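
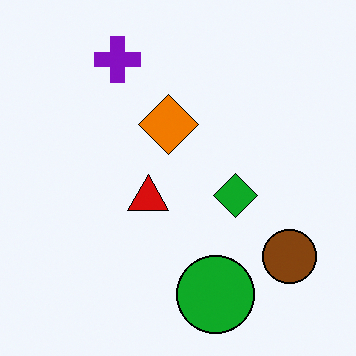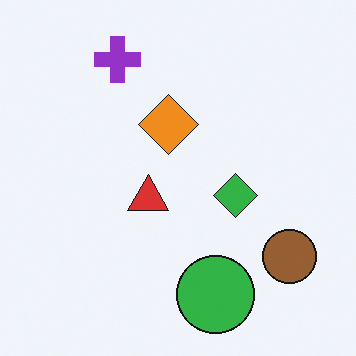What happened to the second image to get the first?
The transformation is: given slightly increased contrast.

Tones are pushed away from mid-grey across the whole image — a global contrast change.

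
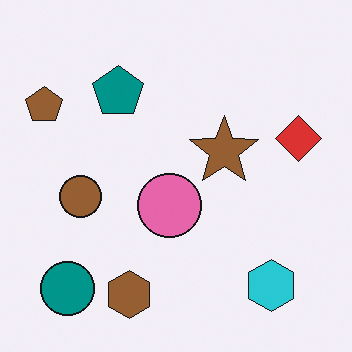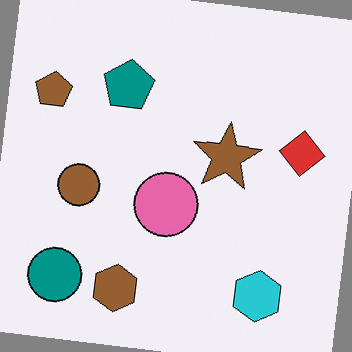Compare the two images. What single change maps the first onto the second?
The image was rotated clockwise by a few degrees.

Every shape is tilted by the same angle and the image corners show triangular fill wedges — a whole-image rotation by a non-right angle.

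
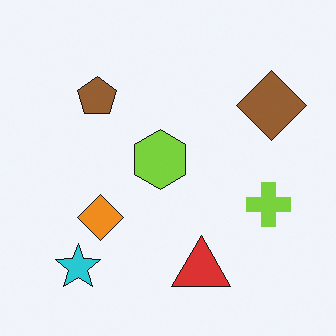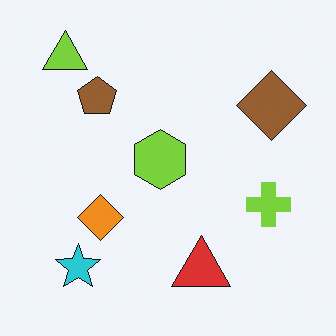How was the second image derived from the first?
It was overlaid with an additional lime triangle.

A lime triangle appears in the second image that is absent from the first.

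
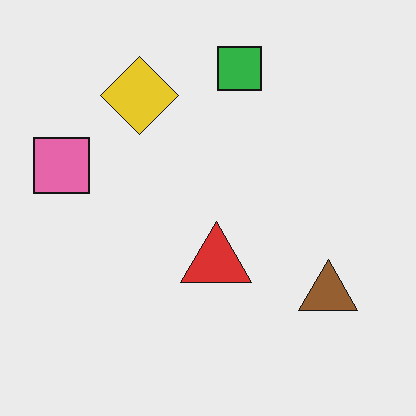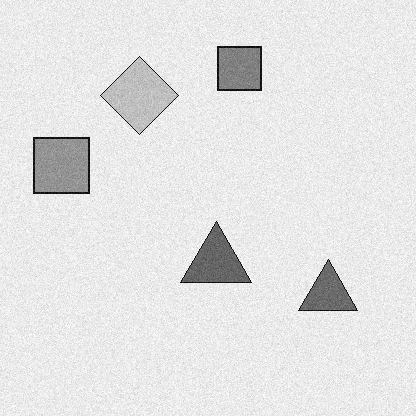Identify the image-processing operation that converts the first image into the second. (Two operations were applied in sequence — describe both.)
The transformation is: degraded with subtle gaussian noise, then converted to grayscale.

Random speckle covers the whole image, including the flat background. All color is removed — every shape is now a shade of grey.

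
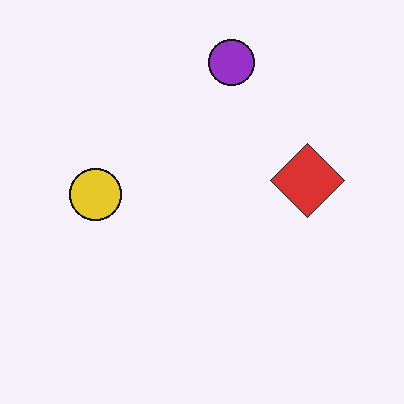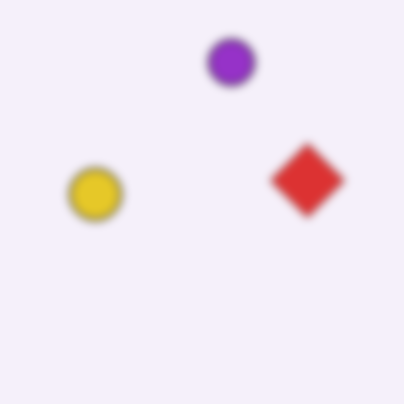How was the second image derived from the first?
It was moderately blurred.

Shape edges and outlines are uniformly softened across the whole image.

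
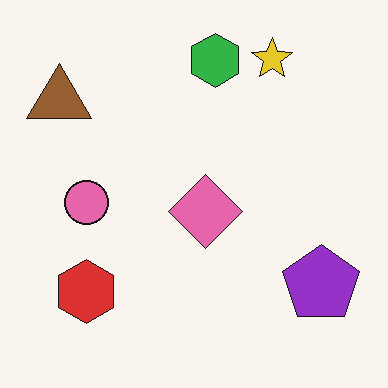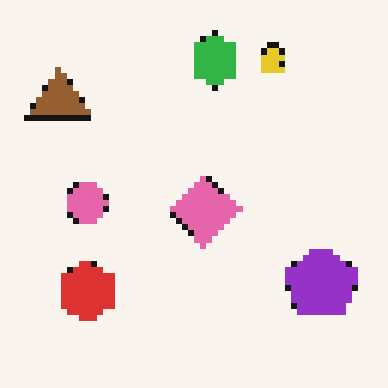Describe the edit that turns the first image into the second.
The transformation is: pixelated into visible square blocks.

Shapes are reduced to large square blocks; fine edges and outlines are lost — a downscale-then-upscale (mosaic) effect.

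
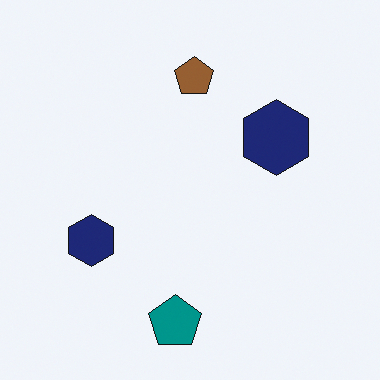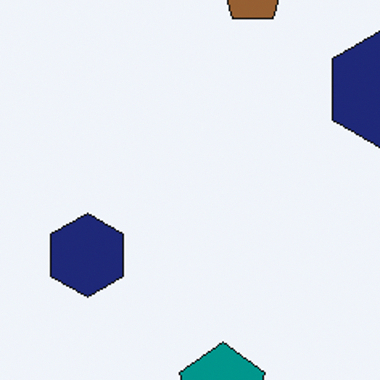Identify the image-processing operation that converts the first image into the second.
Cropped slightly and scaled back up.

The visible shapes are larger and the field of view is narrower; shapes near the original edges may be partly or wholly outside the frame — a crop-and-rescale.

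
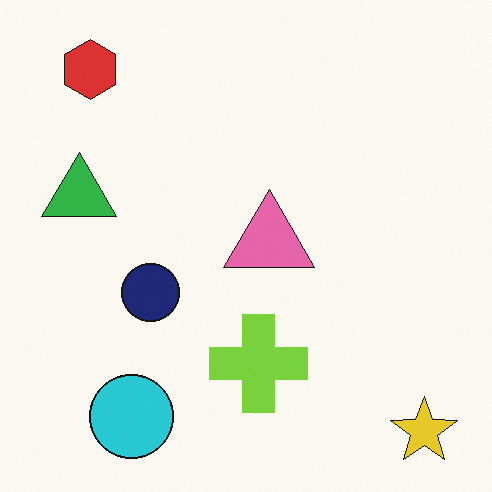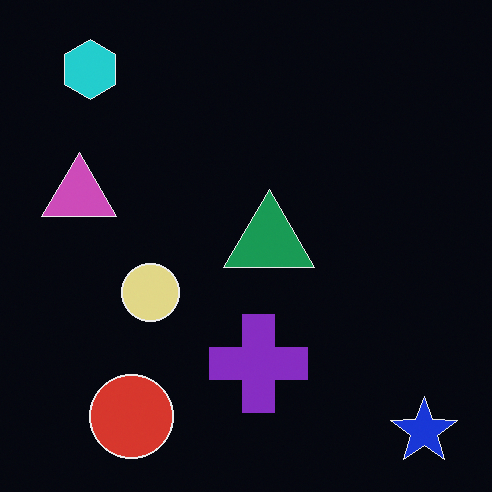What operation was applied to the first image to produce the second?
This is the original image color-inverted (negative).

The light background has become dark and every shape's color is its complement — a photographic negative.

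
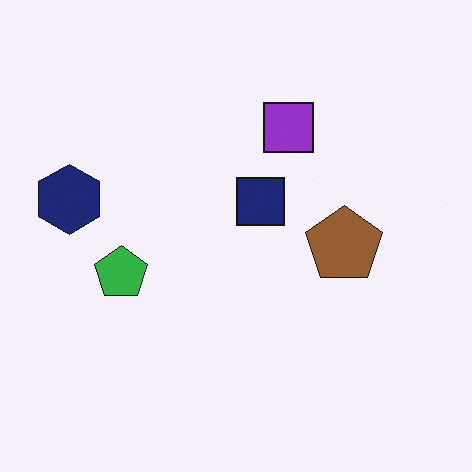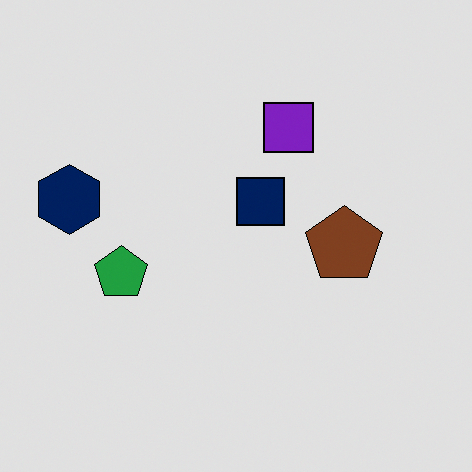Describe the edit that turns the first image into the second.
It was moderately posterized.

Each flat color has snapped to a coarser quantized level — most visibly, the near-white background has dropped to a flat grey.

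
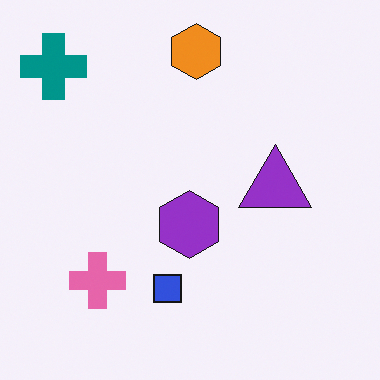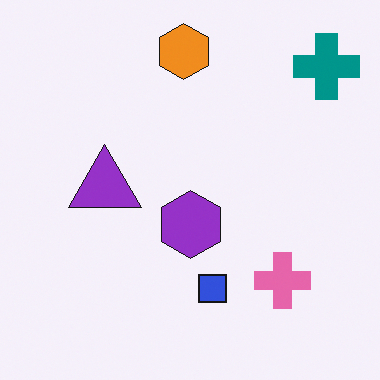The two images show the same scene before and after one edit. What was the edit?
The second image is the first flipped horizontally (left ↔ right).

The teal cross is in the top-left of the first image and the top-right of the second — shapes on opposite sides of the vertical midline have swapped in a mirror flip.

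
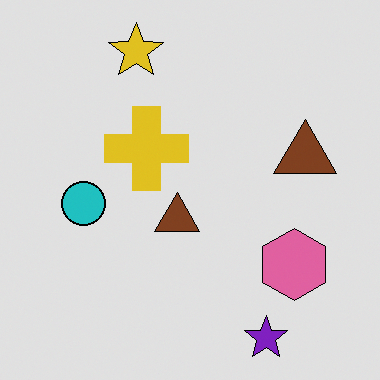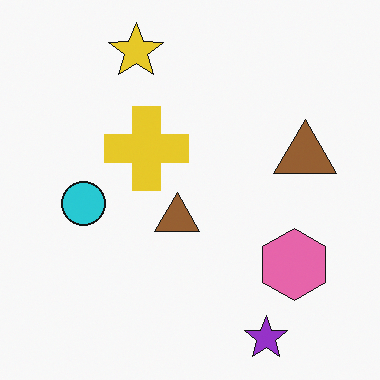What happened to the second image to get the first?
This is the original image posterized to a reduced palette.

Each flat color has snapped to a coarser quantized level — most visibly, the near-white background has dropped to a flat grey.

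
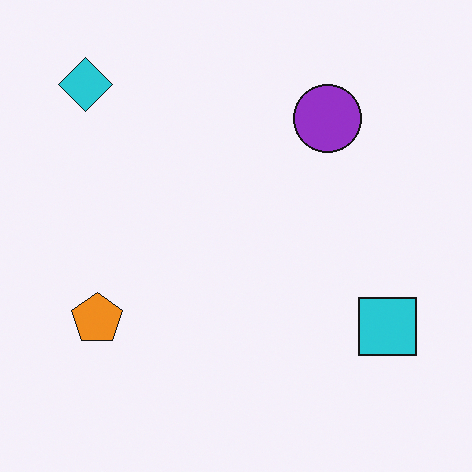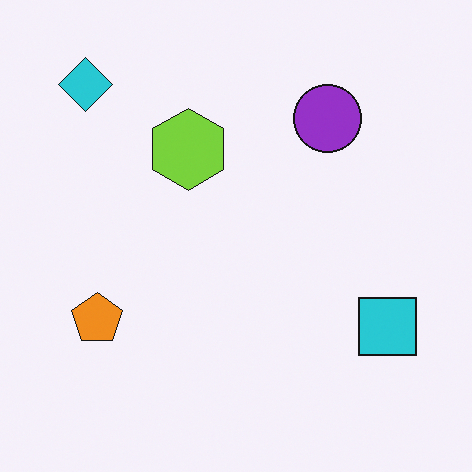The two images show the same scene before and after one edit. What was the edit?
This is the original image overlaid with an additional lime hexagon.

A lime hexagon appears in the second image that is absent from the first.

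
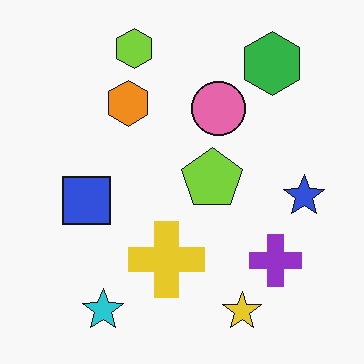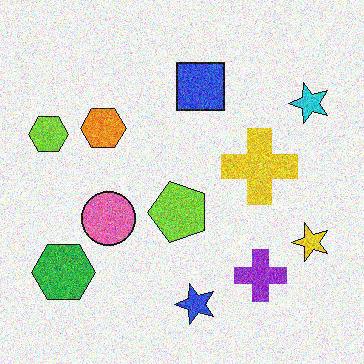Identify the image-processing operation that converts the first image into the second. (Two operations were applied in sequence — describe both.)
The image was transposed (reflected across the top-left ↔ bottom-right diagonal), then degraded with heavy additive noise.

Shapes have swapped their row and column positions — what was in the top-right is now in the bottom-left — a diagonal reflection. Random speckle covers the whole image, including the flat background.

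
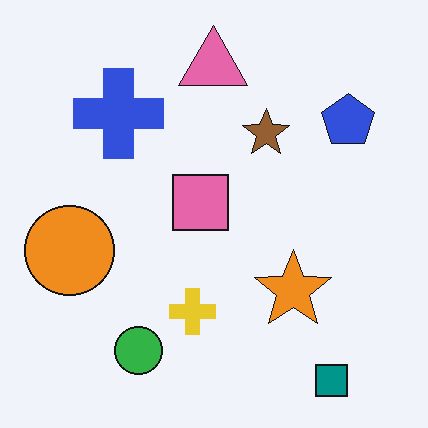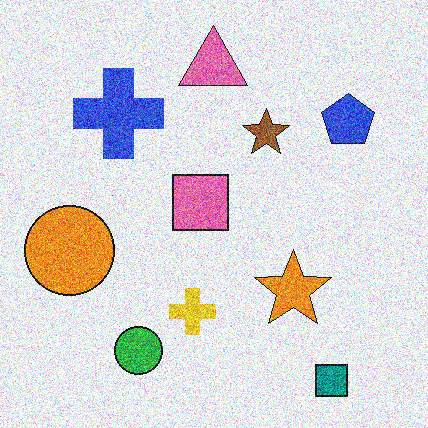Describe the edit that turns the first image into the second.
The second image is the first degraded with heavy additive noise.

Random speckle covers the whole image, including the flat background.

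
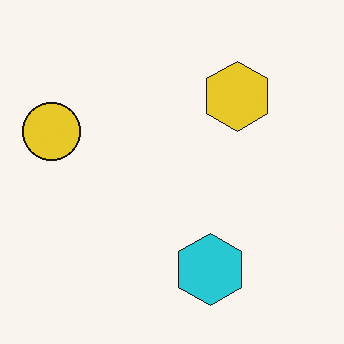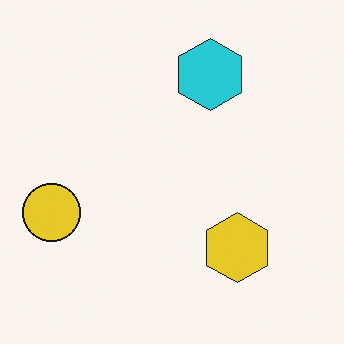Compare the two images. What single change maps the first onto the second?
The transformation is: flipped vertically (top ↔ bottom).

The cyan hexagon is in the bottom of the first image and the top of the second — shapes on opposite sides of the horizontal midline have swapped in a mirror flip.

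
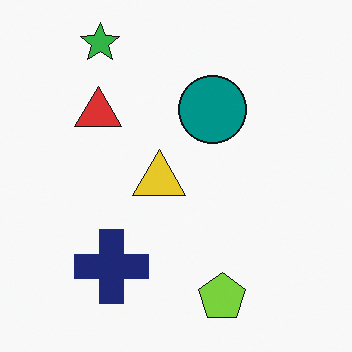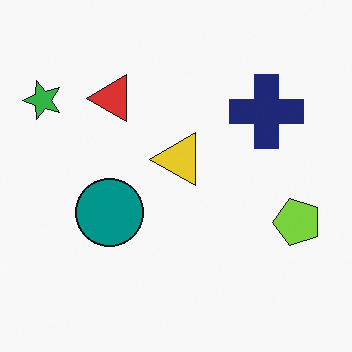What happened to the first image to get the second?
It was transposed (reflected across the top-left ↔ bottom-right diagonal).

Shapes have swapped their row and column positions — what was in the top-right is now in the bottom-left — a diagonal reflection.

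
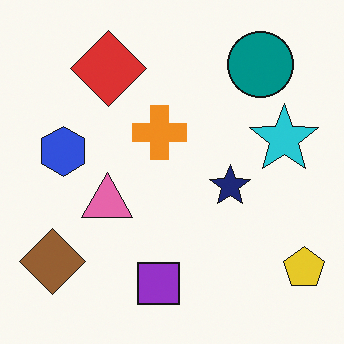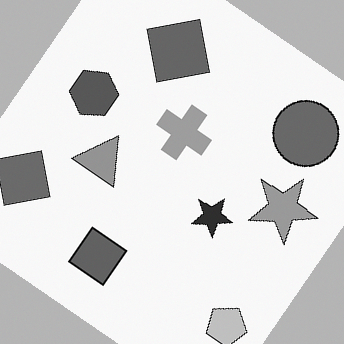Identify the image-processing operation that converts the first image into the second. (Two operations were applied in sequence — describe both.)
The second image is the first converted to grayscale, then rotated clockwise by a large amount — several tens of degrees.

All color is removed — every shape is now a shade of grey. Every shape is tilted by the same angle and the image corners show triangular fill wedges — a whole-image rotation by a non-right angle.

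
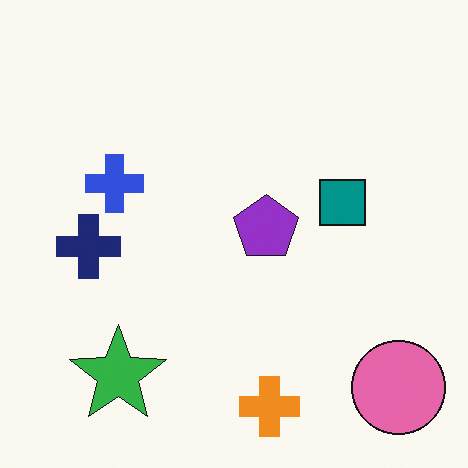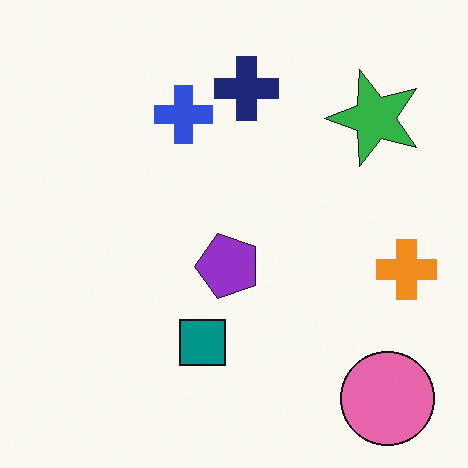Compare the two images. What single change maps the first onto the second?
Transposed (reflected across the top-left ↔ bottom-right diagonal).

Shapes have swapped their row and column positions — what was in the top-right is now in the bottom-left — a diagonal reflection.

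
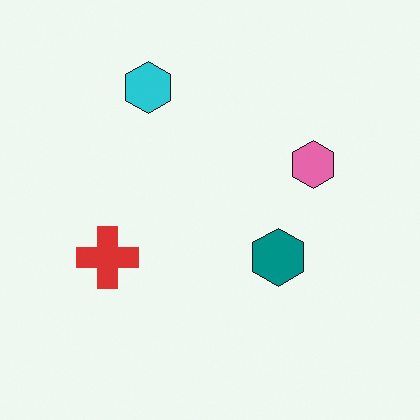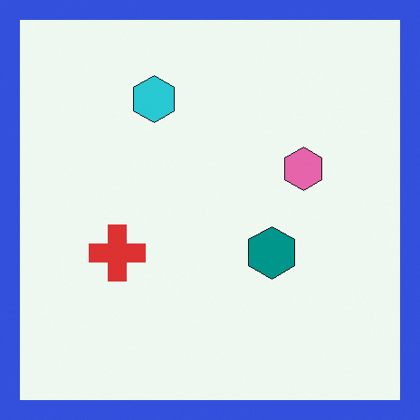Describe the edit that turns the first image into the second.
It was framed with a blue border.

A solid blue frame runs around the edge of the second image, with the content slightly shrunk inside it.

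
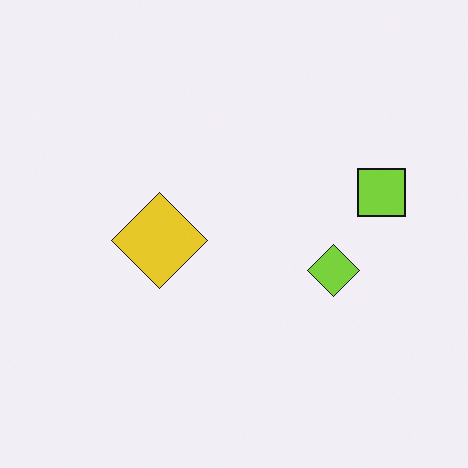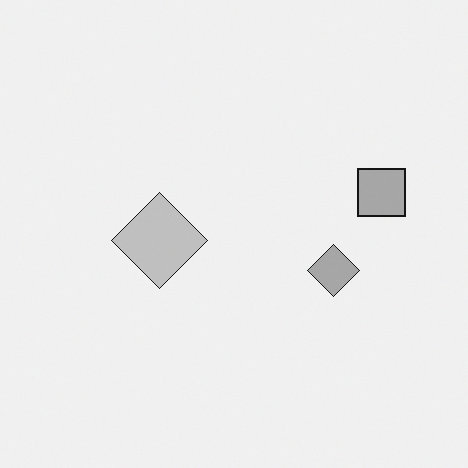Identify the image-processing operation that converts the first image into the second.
This is the original image converted to grayscale.

All color is removed — every shape is now a shade of grey.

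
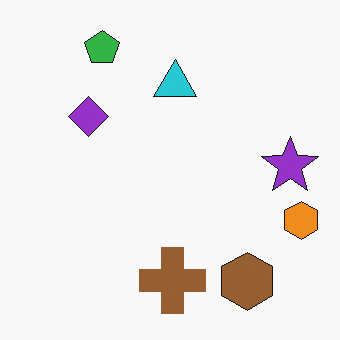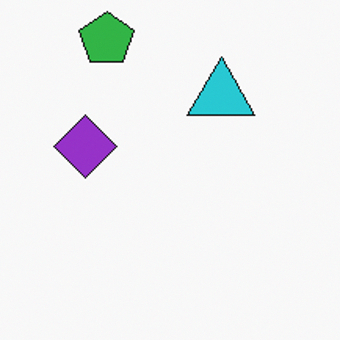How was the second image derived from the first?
Cropped to a modestly smaller region and rescaled.

The visible shapes are larger and the field of view is narrower; shapes near the original edges may be partly or wholly outside the frame — a crop-and-rescale.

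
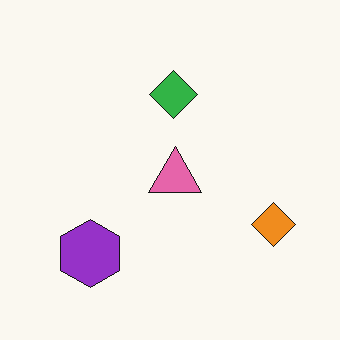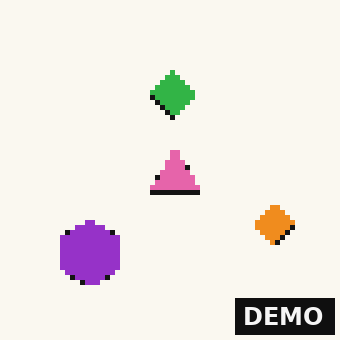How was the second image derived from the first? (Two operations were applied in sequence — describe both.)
The second image is the first lightly pixelated (a mild mosaic effect), then watermarked with the text "DEMO" in the lower-right corner.

Shapes are reduced to large square blocks; fine edges and outlines are lost — a downscale-then-upscale (mosaic) effect. A dark label reading "DEMO" appears in the lower-right corner.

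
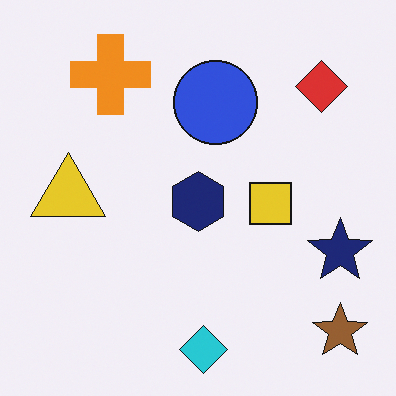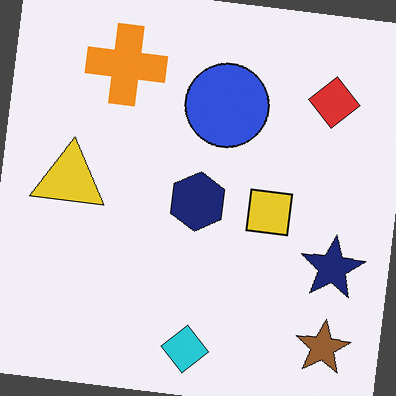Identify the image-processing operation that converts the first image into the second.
The transformation is: rotated clockwise by a few degrees.

Every shape is tilted by the same angle and the image corners show triangular fill wedges — a whole-image rotation by a non-right angle.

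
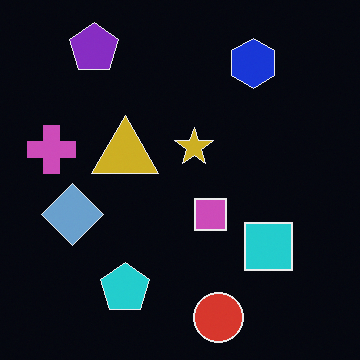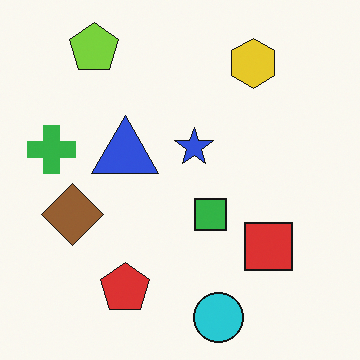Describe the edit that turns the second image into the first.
Color-inverted (negative).

The light background has become dark and every shape's color is its complement — a photographic negative.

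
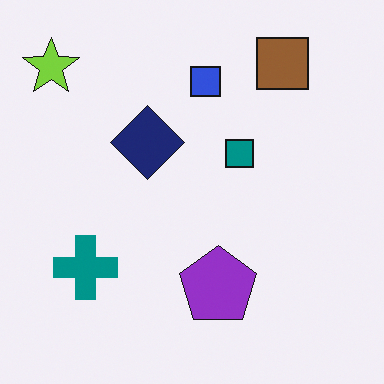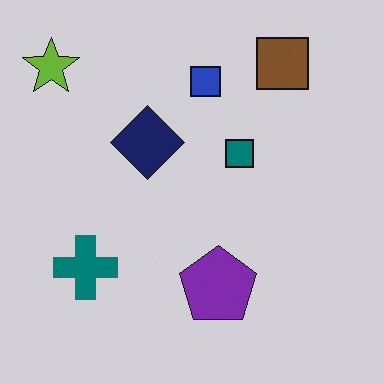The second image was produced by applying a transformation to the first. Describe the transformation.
The transformation is: darkened a little.

Every pixel — background and shapes alike — is uniformly darkened.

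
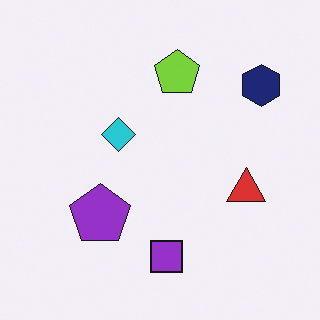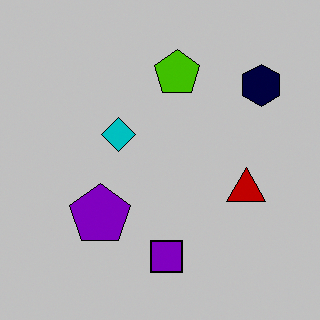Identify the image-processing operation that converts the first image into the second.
It was heavily posterized to just a handful of flat colors.

Each flat color has snapped to a coarser quantized level — most visibly, the near-white background has dropped to a flat grey.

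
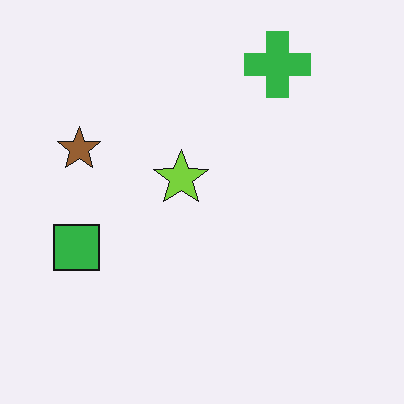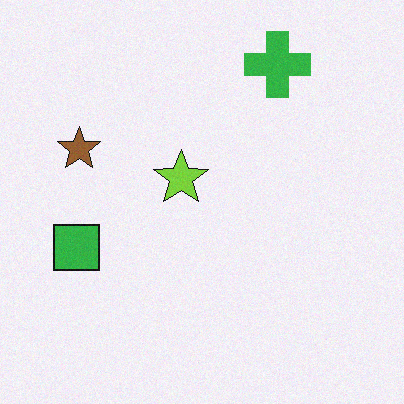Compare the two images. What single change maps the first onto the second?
The image was degraded with a light layer of grain.

Random speckle covers the whole image, including the flat background.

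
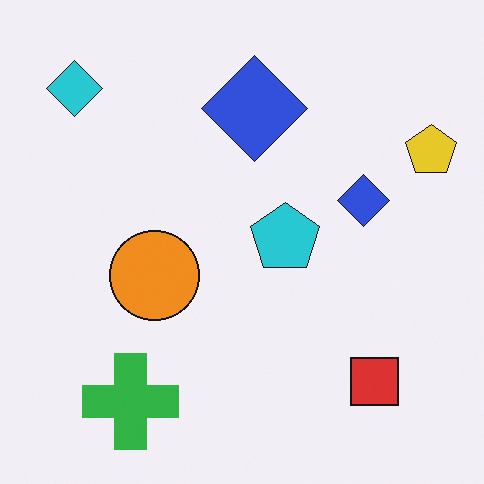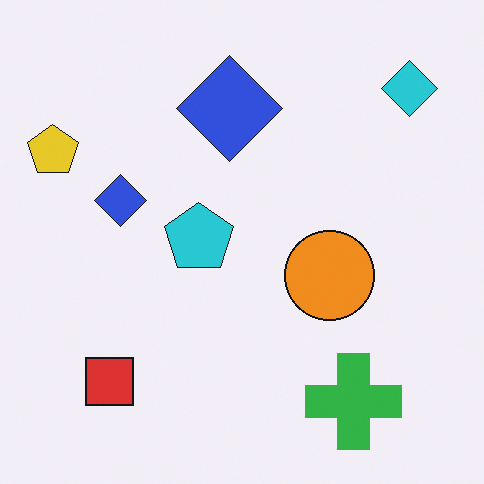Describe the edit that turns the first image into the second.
Flipped horizontally (left ↔ right).

The yellow pentagon is in the top-right of the first image and the top-left of the second — shapes on opposite sides of the vertical midline have swapped in a mirror flip.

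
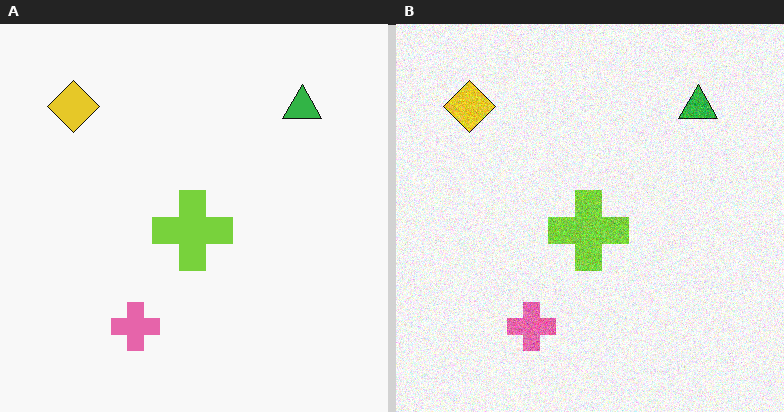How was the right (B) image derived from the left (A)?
It was degraded with moderate additive noise.

Random speckle covers the whole image, including the flat background.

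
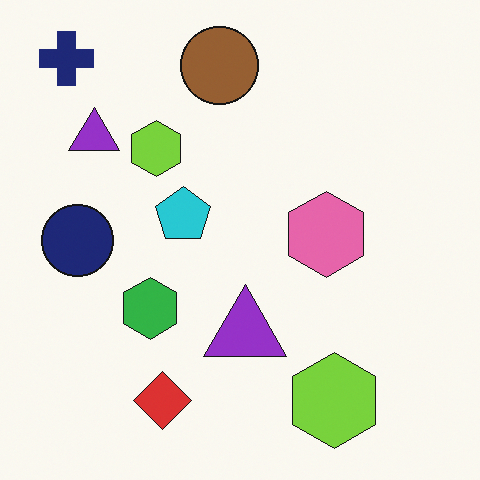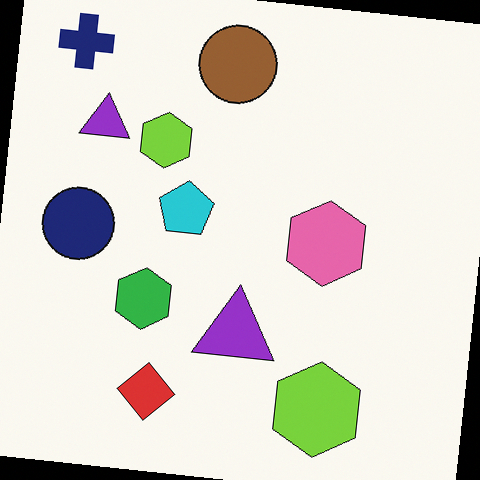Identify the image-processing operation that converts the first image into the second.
It was rotated clockwise by a few degrees.

Every shape is tilted by the same angle and the image corners show triangular fill wedges — a whole-image rotation by a non-right angle.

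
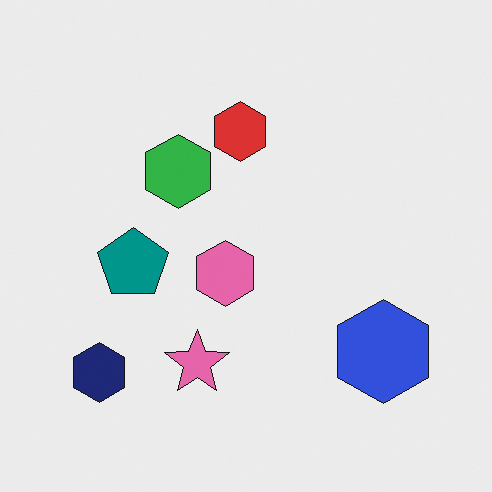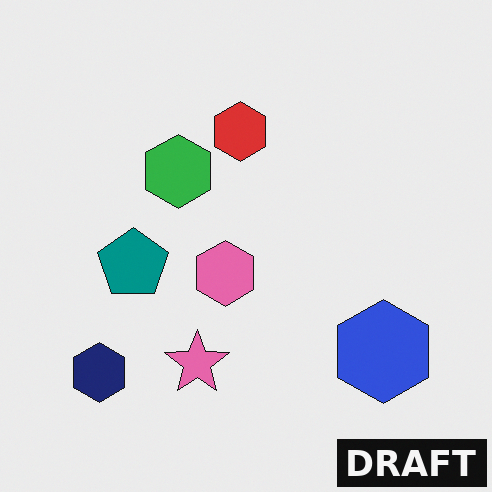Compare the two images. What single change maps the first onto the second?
It was watermarked with the text "DRAFT" in the lower-right corner.

A dark label reading "DRAFT" appears in the lower-right corner.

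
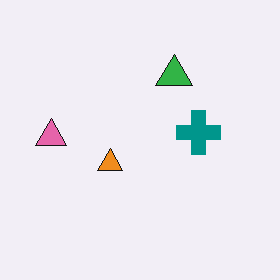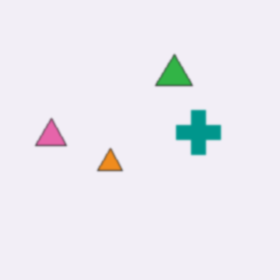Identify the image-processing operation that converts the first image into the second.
The image was lightly blurred.

Shape edges and outlines are uniformly softened across the whole image.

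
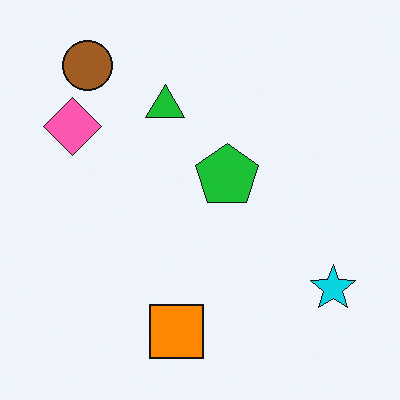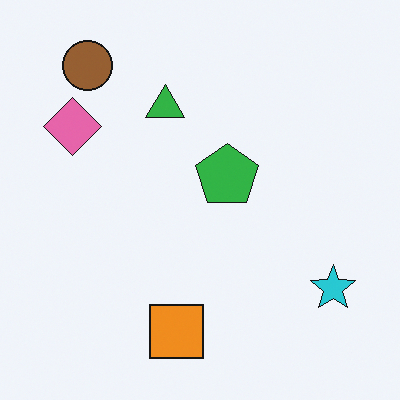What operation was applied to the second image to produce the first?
The transformation is: slightly oversaturated.

All colors are more vivid — a global saturation change.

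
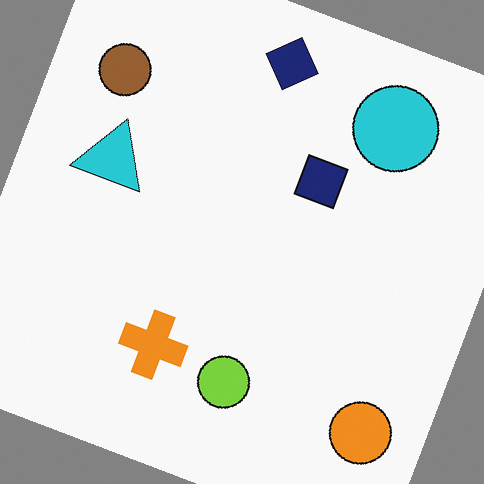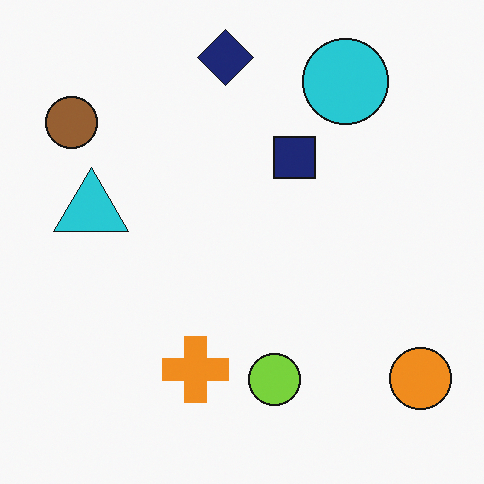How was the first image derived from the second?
Rotated clockwise by a clearly visible amount.

Every shape is tilted by the same angle and the image corners show triangular fill wedges — a whole-image rotation by a non-right angle.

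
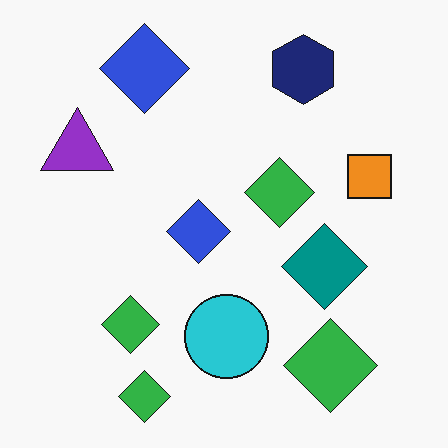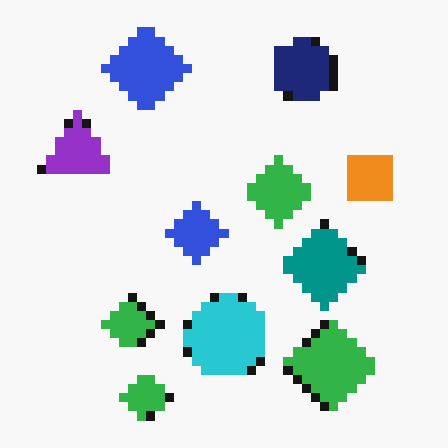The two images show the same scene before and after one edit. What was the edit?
The image was coarsely pixelated.

Shapes are reduced to large square blocks; fine edges and outlines are lost — a downscale-then-upscale (mosaic) effect.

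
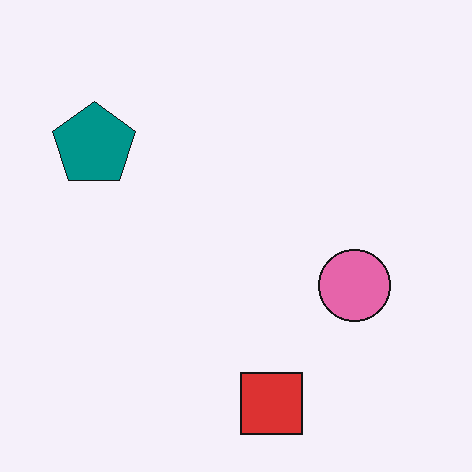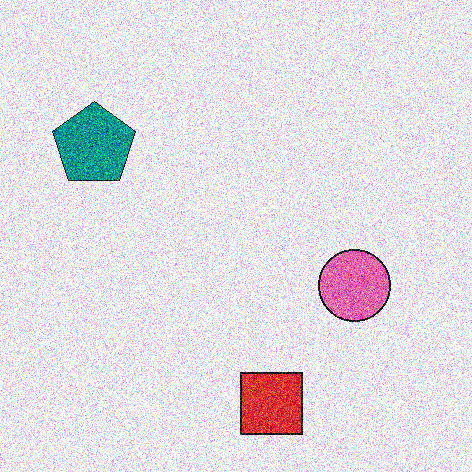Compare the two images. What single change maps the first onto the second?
The image was degraded with a thick layer of grain.

Random speckle covers the whole image, including the flat background.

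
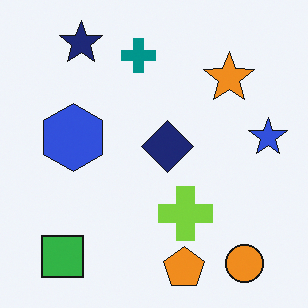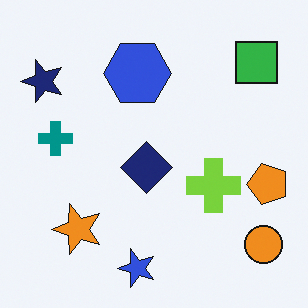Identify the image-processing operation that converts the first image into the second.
The second image is the first transposed (reflected across the top-left ↔ bottom-right diagonal).

Shapes have swapped their row and column positions — what was in the top-right is now in the bottom-left — a diagonal reflection.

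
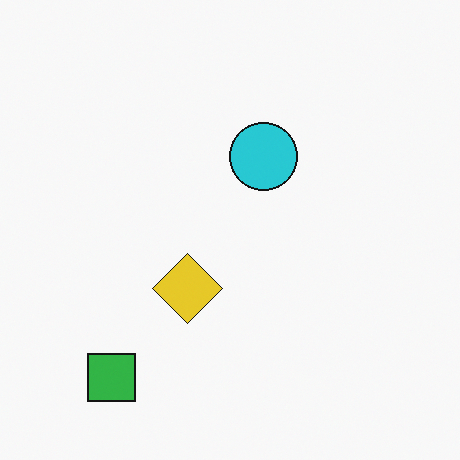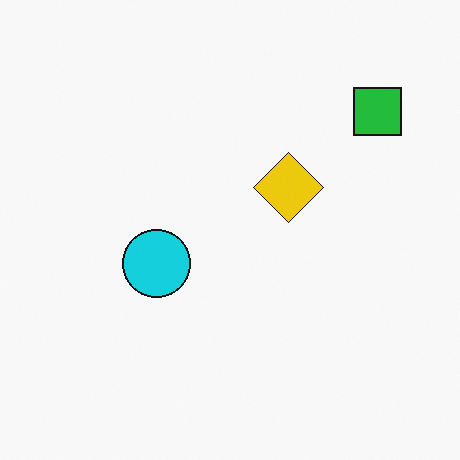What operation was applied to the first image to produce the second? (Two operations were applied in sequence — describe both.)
The second image is the first slightly oversaturated, then transposed (reflected across the top-left ↔ bottom-right diagonal).

All colors are more vivid — a global saturation change. Shapes have swapped their row and column positions — what was in the top-right is now in the bottom-left — a diagonal reflection.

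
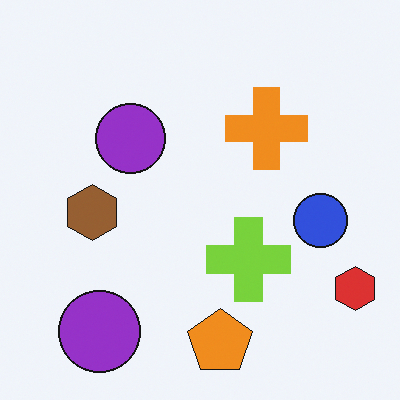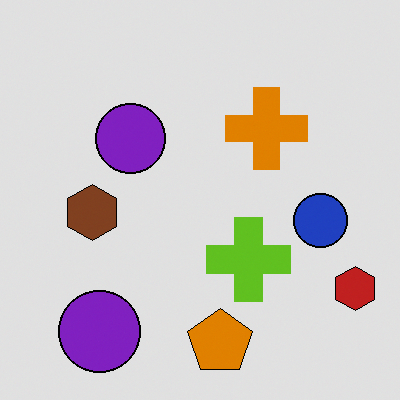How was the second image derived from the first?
The second image is the first posterized to a reduced palette.

Each flat color has snapped to a coarser quantized level — most visibly, the near-white background has dropped to a flat grey.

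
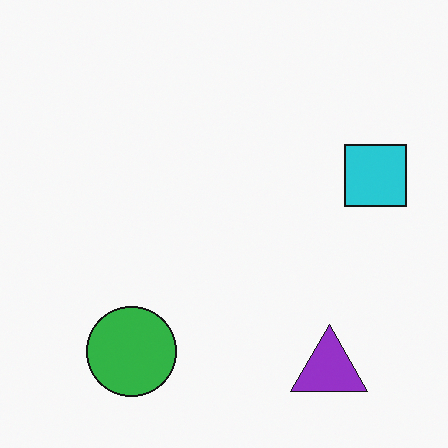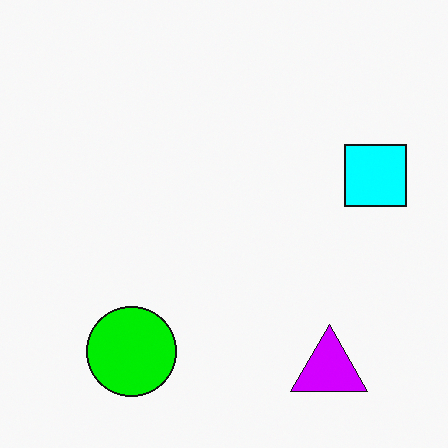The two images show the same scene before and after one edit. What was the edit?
The transformation is: made much more vivid (saturation change).

All colors are more vivid — a global saturation change.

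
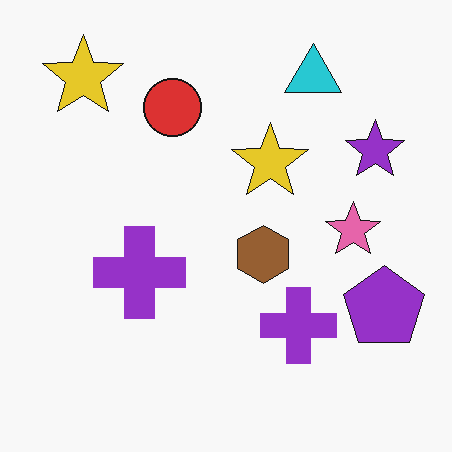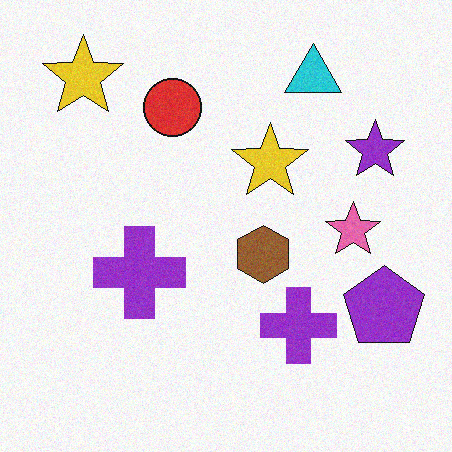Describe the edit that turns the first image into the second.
Degraded with a light layer of grain.

Random speckle covers the whole image, including the flat background.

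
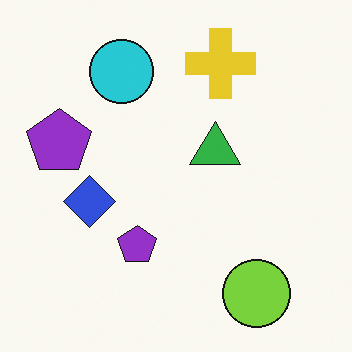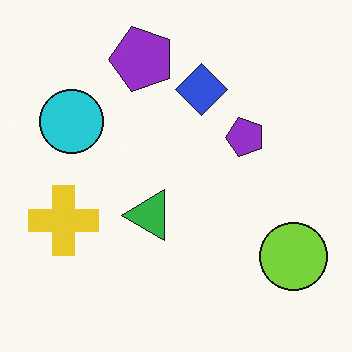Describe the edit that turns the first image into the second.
The transformation is: transposed (reflected across the top-left ↔ bottom-right diagonal).

Shapes have swapped their row and column positions — what was in the top-right is now in the bottom-left — a diagonal reflection.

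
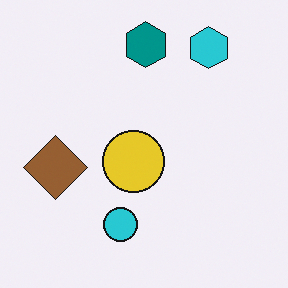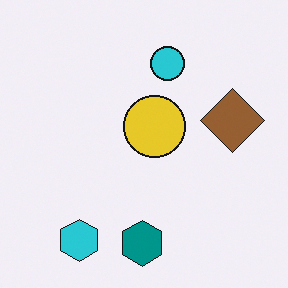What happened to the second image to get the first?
The image was rotated 180°.

The cyan hexagon sits in the bottom-left of the second image and the top-right of the first — consistent with a whole-image 180° rotation.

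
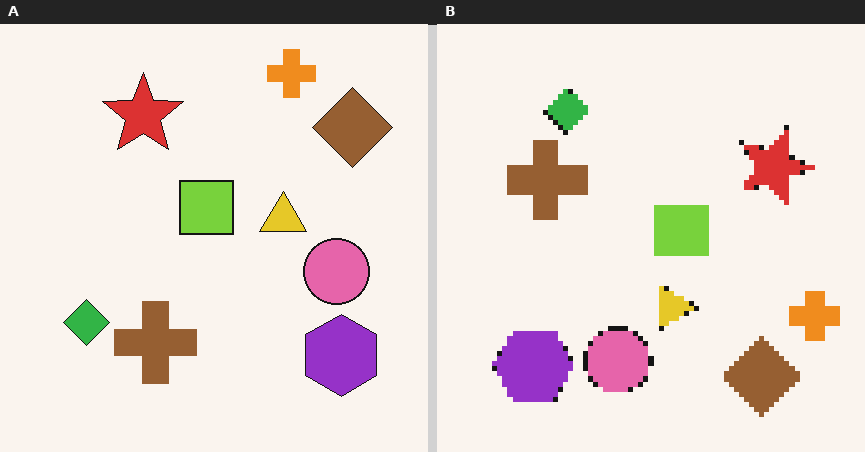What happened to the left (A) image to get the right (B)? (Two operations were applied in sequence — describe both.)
The right (B) image is the left (A) rotated 90° clockwise, then lightly pixelated (a mild mosaic effect).

The orange cross sits in the top-right of the left (A) image and the bottom-right of the right (B) — consistent with a whole-image 90° clockwise rotation. Shapes are reduced to large square blocks; fine edges and outlines are lost — a downscale-then-upscale (mosaic) effect.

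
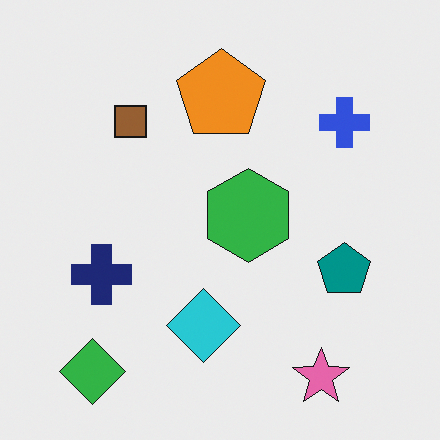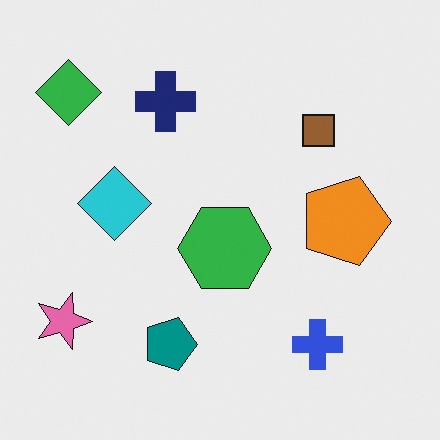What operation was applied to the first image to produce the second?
The image was rotated 90° clockwise.

The green diamond sits in the bottom-left of the first image and the top-left of the second — consistent with a whole-image 90° clockwise rotation.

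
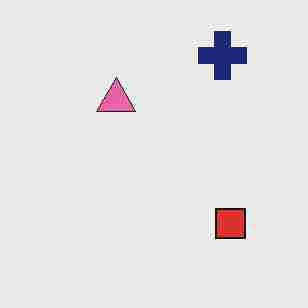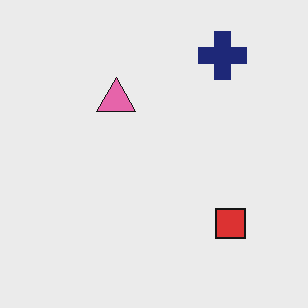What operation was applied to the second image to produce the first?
It was heavily JPEG-compressed with obvious blocking artifacts.

Blocky 8×8 compression artifacts appear around shape edges and the flat background shows ringing — characteristic JPEG degradation.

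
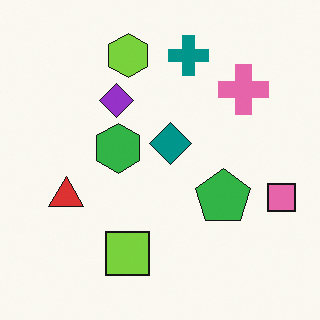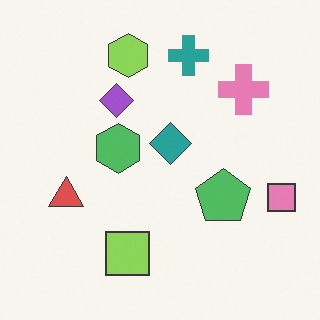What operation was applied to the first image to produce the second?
Given slightly reduced contrast.

Tones are pushed toward mid-grey across the whole image — a global contrast change.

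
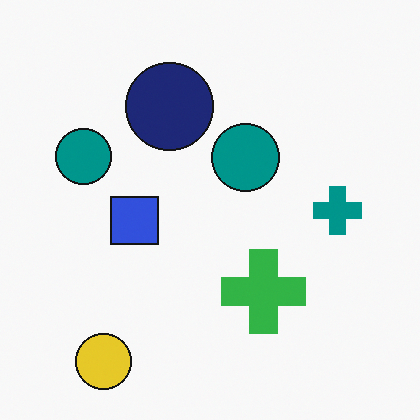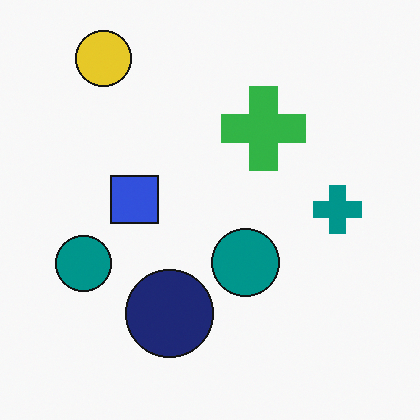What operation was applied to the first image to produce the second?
Flipped vertically (top ↔ bottom).

The yellow circle is in the bottom-left of the first image and the top-left of the second — shapes on opposite sides of the horizontal midline have swapped in a mirror flip.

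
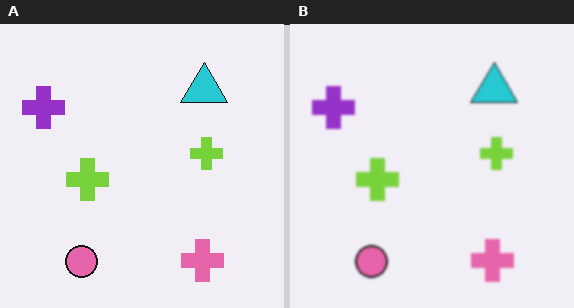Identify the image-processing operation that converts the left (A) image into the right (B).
The image was lightly blurred.

Shape edges and outlines are uniformly softened across the whole image.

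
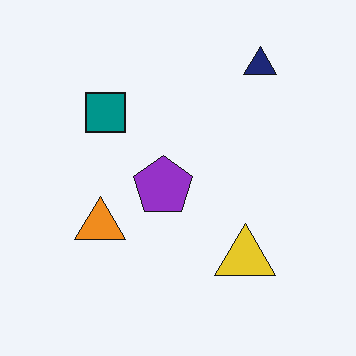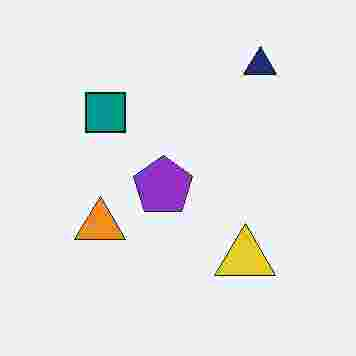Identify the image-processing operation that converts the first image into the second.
It was heavily JPEG-compressed with obvious blocking artifacts.

Blocky 8×8 compression artifacts appear around shape edges and the flat background shows ringing — characteristic JPEG degradation.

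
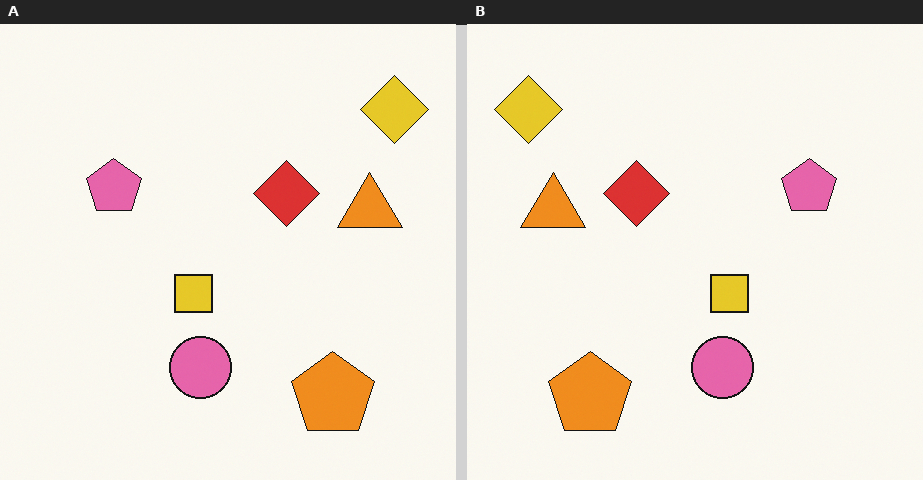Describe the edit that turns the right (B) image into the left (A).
The image was flipped horizontally (left ↔ right).

The yellow diamond is in the top-left of the right (B) image and the top-right of the left (A) — shapes on opposite sides of the vertical midline have swapped in a mirror flip.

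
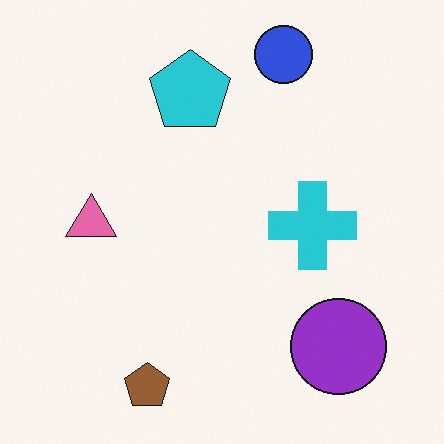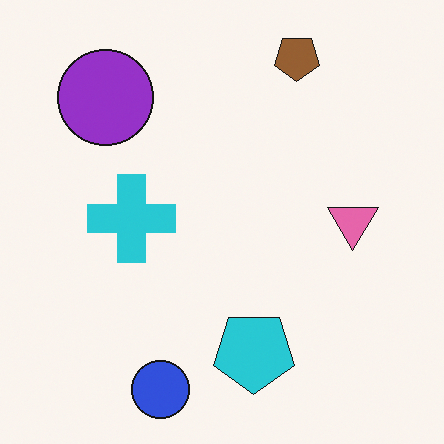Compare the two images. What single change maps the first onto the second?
Rotated 180°.

The brown pentagon sits in the bottom-left of the first image and the top of the second — consistent with a whole-image 180° rotation.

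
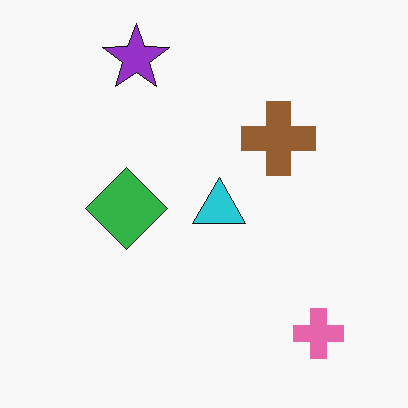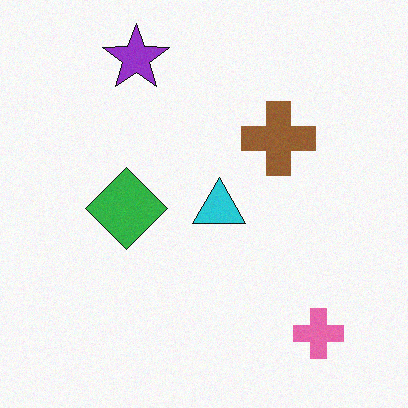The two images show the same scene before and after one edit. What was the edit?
This is the original image degraded with subtle gaussian noise.

Random speckle covers the whole image, including the flat background.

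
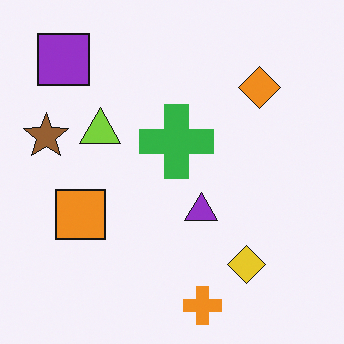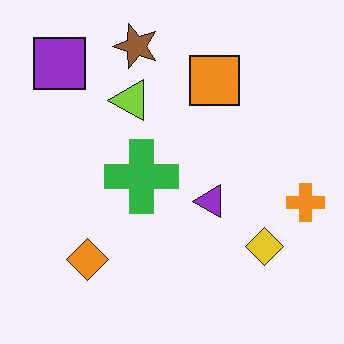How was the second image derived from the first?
The transformation is: transposed (reflected across the top-left ↔ bottom-right diagonal).

Shapes have swapped their row and column positions — what was in the top-right is now in the bottom-left — a diagonal reflection.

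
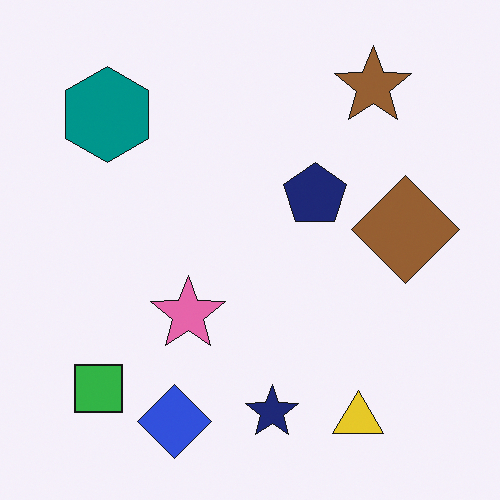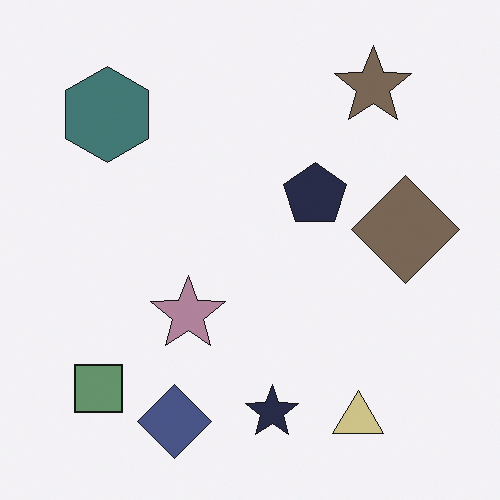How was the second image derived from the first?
The second image is the first heavily desaturated.

All colors are more muted and greyish — a global saturation change.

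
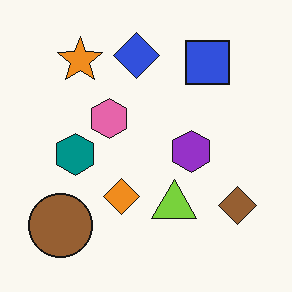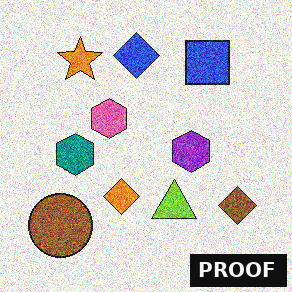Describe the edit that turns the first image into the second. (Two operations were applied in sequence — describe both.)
Degraded with a thick layer of grain, then watermarked with the text "PROOF" in the lower-right corner.

Random speckle covers the whole image, including the flat background. A dark label reading "PROOF" appears in the lower-right corner.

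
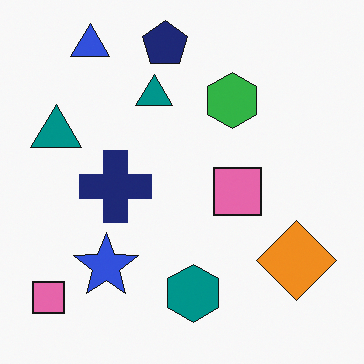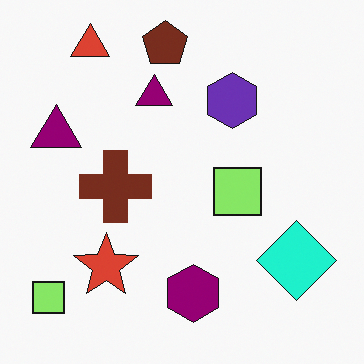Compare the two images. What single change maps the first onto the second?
This is the original image hue-shifted through roughly a third of the color wheel.

Every shape's color has rotated by the same amount around the hue wheel — a uniform hue shift.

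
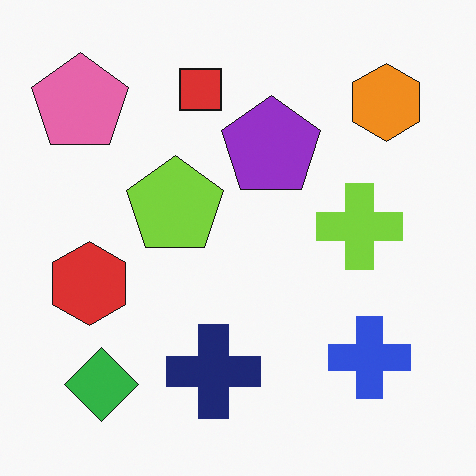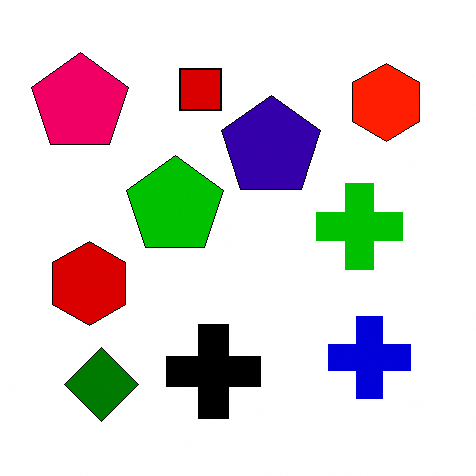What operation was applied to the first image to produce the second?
Boosted in contrast.

Tones are pushed away from mid-grey across the whole image — a global contrast change.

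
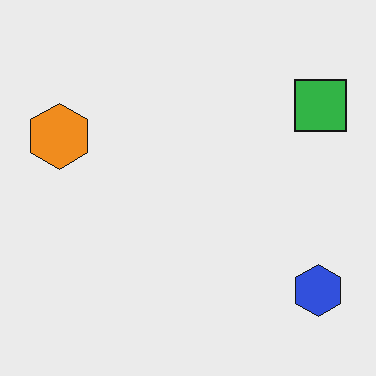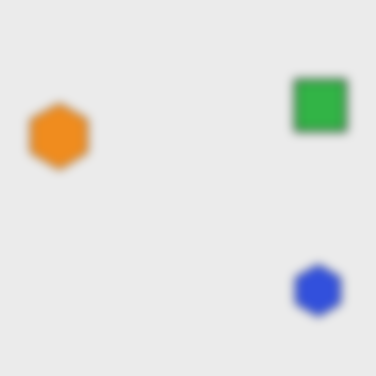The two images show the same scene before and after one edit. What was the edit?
The second image is the first heavily blurred.

Shape edges and outlines are uniformly softened across the whole image.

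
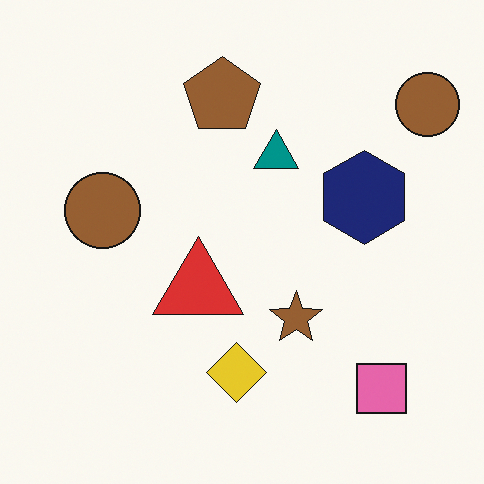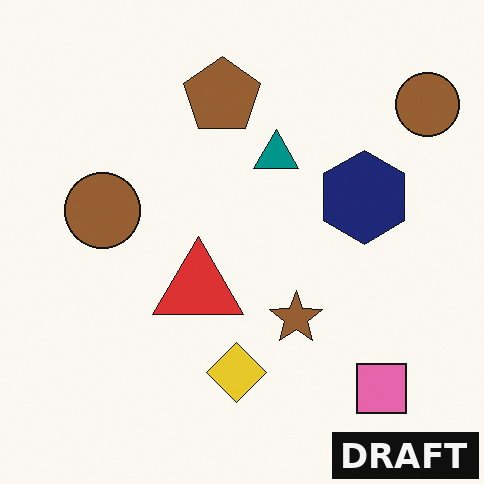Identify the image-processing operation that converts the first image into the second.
The transformation is: watermarked with the text "DRAFT" in the lower-right corner.

A dark label reading "DRAFT" appears in the lower-right corner.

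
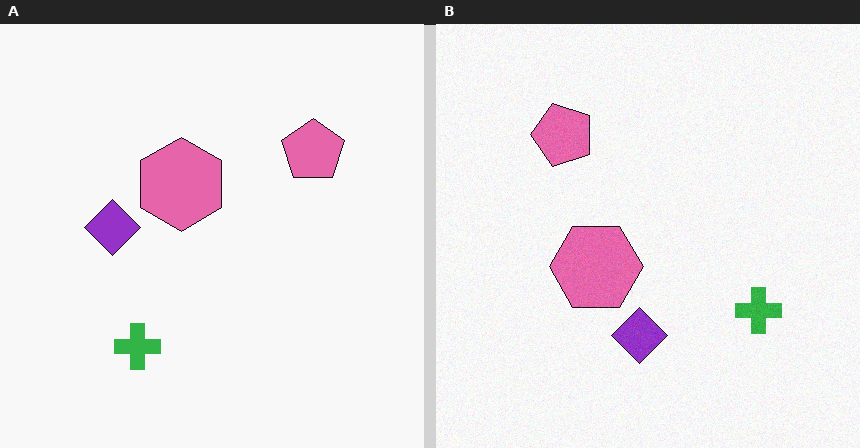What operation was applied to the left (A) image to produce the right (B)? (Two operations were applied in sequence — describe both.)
The right (B) image is the left (A) degraded with a light layer of grain, then rotated 90° counter-clockwise.

Random speckle covers the whole image, including the flat background. The green cross sits in the bottom-left of the left (A) image and the bottom-right of the right (B) — consistent with a whole-image 90° counter-clockwise rotation.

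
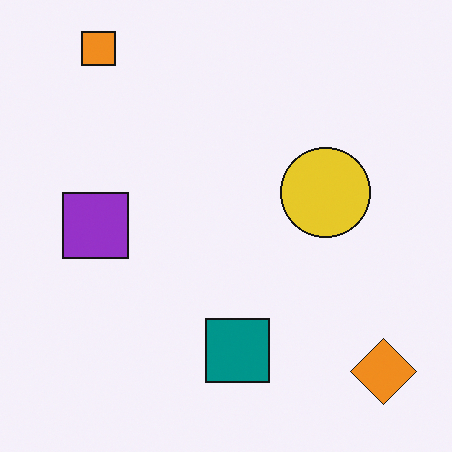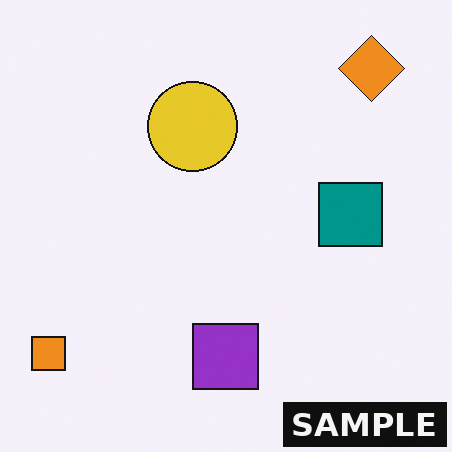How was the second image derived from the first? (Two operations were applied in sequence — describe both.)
The second image is the first rotated 90° counter-clockwise, then watermarked with the text "SAMPLE" in the lower-right corner.

The orange square sits in the top-left of the first image and the bottom-left of the second — consistent with a whole-image 90° counter-clockwise rotation. A dark label reading "SAMPLE" appears in the lower-right corner.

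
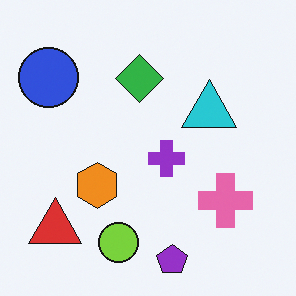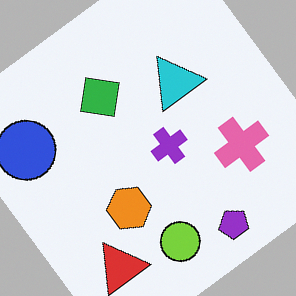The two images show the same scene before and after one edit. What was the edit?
The second image is the first rotated counter-clockwise by a large amount — several tens of degrees.

Every shape is tilted by the same angle and the image corners show triangular fill wedges — a whole-image rotation by a non-right angle.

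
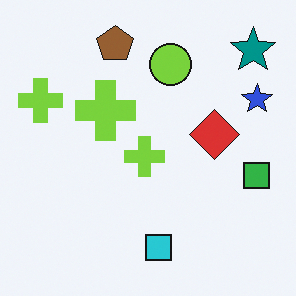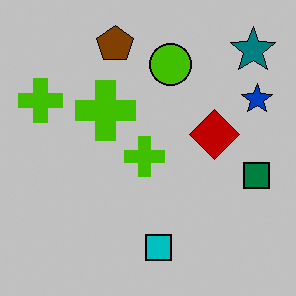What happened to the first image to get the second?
It was heavily posterized to just a handful of flat colors.

Each flat color has snapped to a coarser quantized level — most visibly, the near-white background has dropped to a flat grey.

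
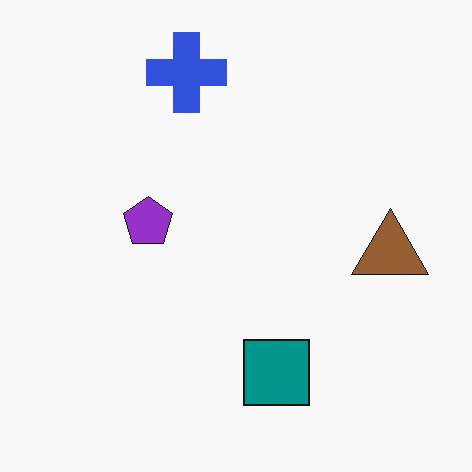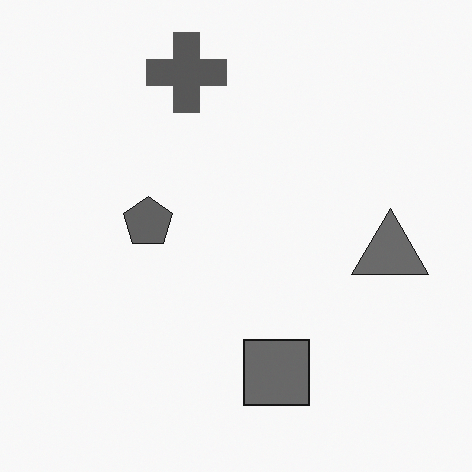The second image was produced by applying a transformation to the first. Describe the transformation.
This is the original image converted to grayscale.

All color is removed — every shape is now a shade of grey.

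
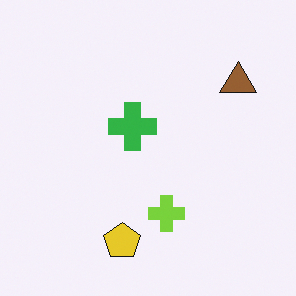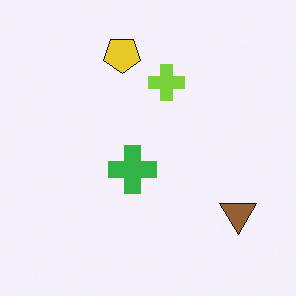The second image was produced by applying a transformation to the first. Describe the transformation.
The image was flipped vertically (top ↔ bottom).

The yellow pentagon is in the bottom of the first image and the top of the second — shapes on opposite sides of the horizontal midline have swapped in a mirror flip.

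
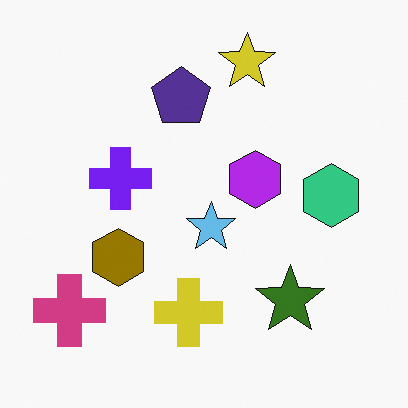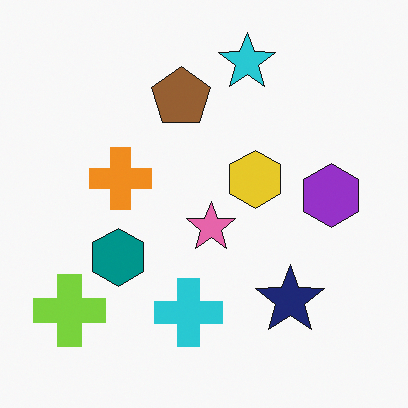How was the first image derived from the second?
The transformation is: hue-shifted through roughly half the color wheel.

Every shape's color has rotated by the same amount around the hue wheel — a uniform hue shift.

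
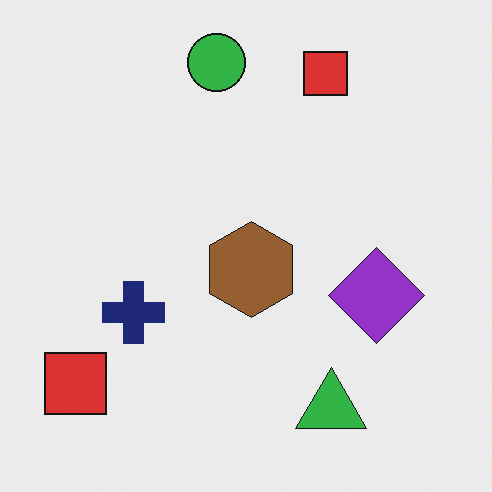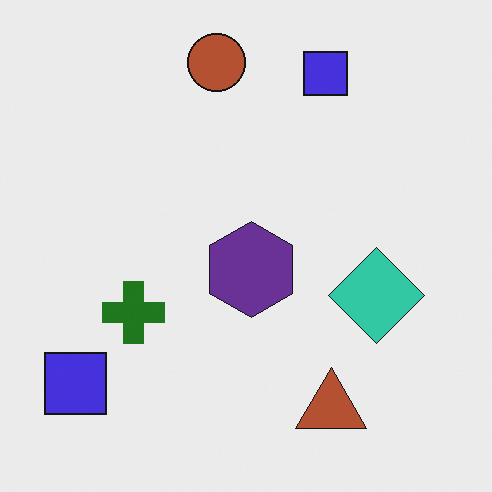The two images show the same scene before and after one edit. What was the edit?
Hue-shifted through roughly half the color wheel.

Every shape's color has rotated by the same amount around the hue wheel — a uniform hue shift.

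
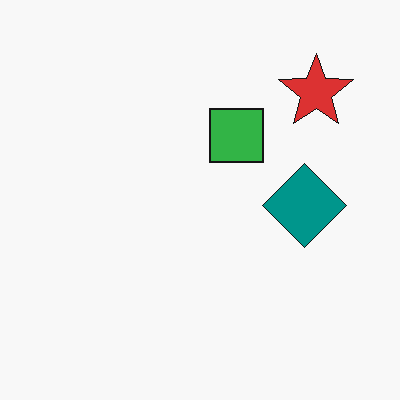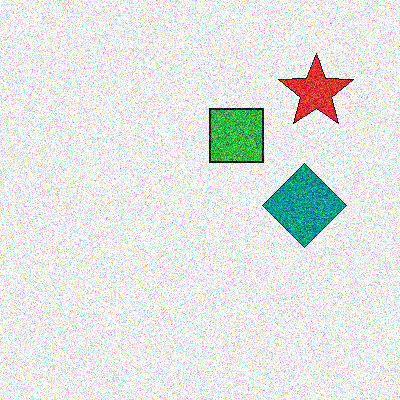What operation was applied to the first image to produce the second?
It was degraded with strong gaussian noise.

Random speckle covers the whole image, including the flat background.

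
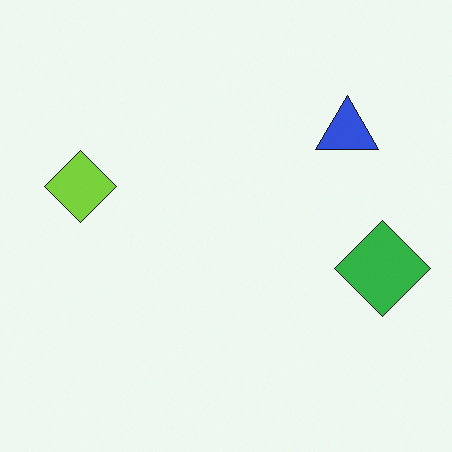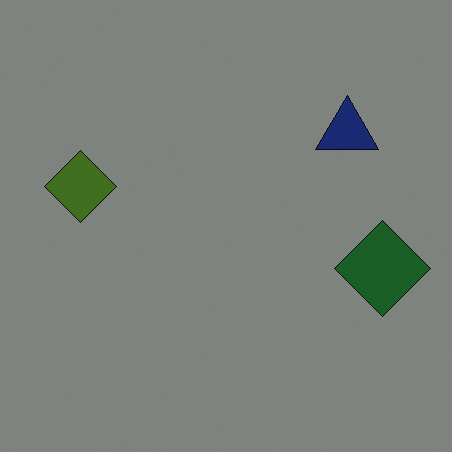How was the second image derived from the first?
The transformation is: substantially darkened.

Every pixel — background and shapes alike — is uniformly darkened.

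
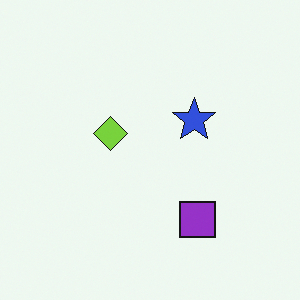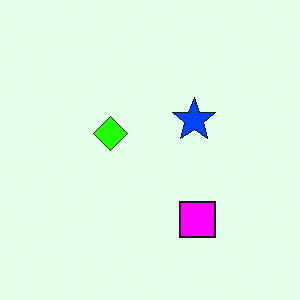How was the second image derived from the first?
This is the original image heavily oversaturated.

All colors are more vivid — a global saturation change.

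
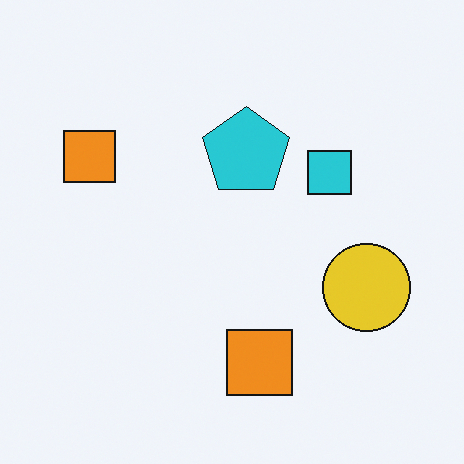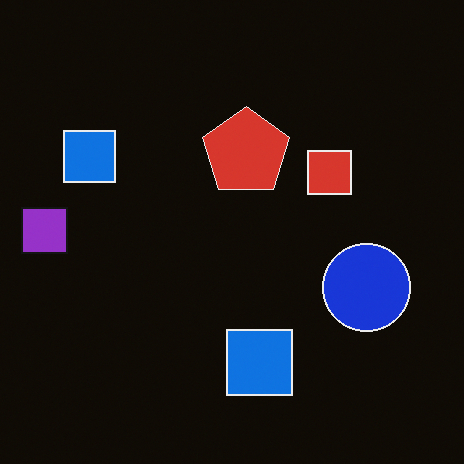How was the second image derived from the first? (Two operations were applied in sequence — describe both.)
This is the original image color-inverted (negative), then overlaid with an additional purple square.

The light background has become dark and every shape's color is its complement — a photographic negative. A purple square appears in the second image that is absent from the first.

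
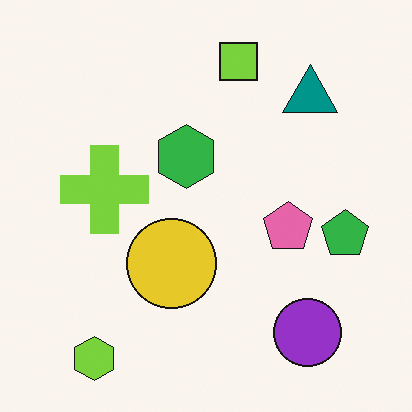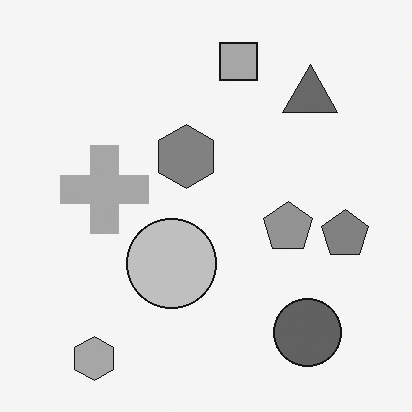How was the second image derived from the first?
The second image is the first converted to grayscale.

All color is removed — every shape is now a shade of grey.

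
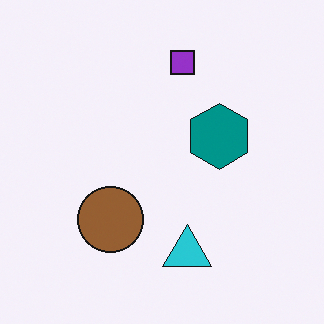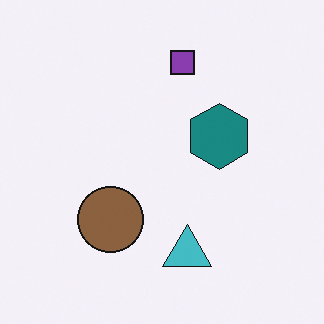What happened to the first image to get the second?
Slightly desaturated.

All colors are more muted and greyish — a global saturation change.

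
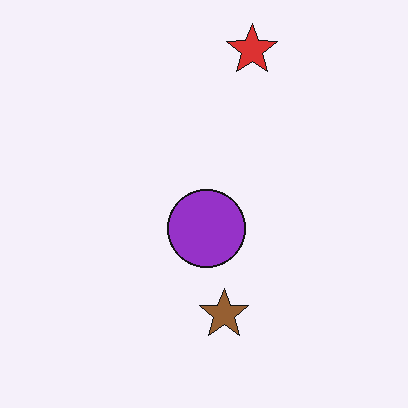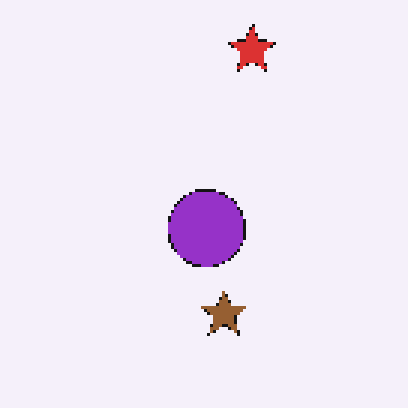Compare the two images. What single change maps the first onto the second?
This is the original image lightly pixelated (a mild mosaic effect).

Shapes are reduced to large square blocks; fine edges and outlines are lost — a downscale-then-upscale (mosaic) effect.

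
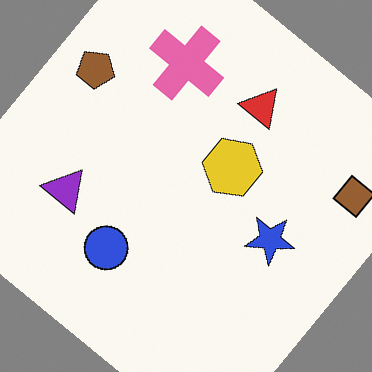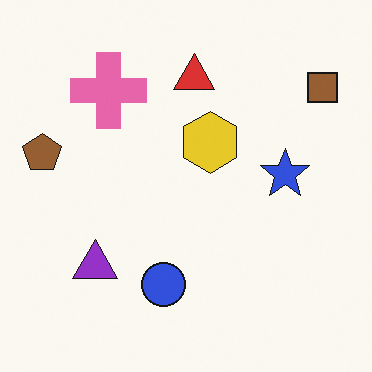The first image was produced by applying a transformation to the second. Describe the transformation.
The first image is the second rotated clockwise by a large amount — several tens of degrees.

Every shape is tilted by the same angle and the image corners show triangular fill wedges — a whole-image rotation by a non-right angle.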